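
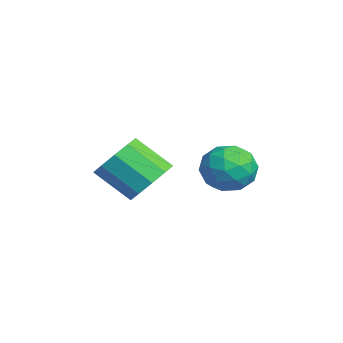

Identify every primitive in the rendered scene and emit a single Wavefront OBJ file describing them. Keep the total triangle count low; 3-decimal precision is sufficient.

v 0.975 1.57 0.128
v 1.598 1.282 0.855
v 0.502 0.038 -0.075
v 1.125 -0.25 0.652
v 0.318 0.295 0.873
v 0.61 1.242 0.998
v 1.49 0.078 -0.218
v 1.782 1.025 -0.093
v 1.916 0.359 0.64
v 1.191 0.494 1.315
v 0.909 0.826 -0.535
v 0.184 0.961 0.14
v 1.328 1.561 0.509
v 0.772 -0.241 0.271
v 0.298 0.08 0.401
v 0.663 -0.089 0.828
v 0.748 1.537 0.594
v 1.113 1.368 1.021
v 0.361 0.788 1.031
v 0.987 -0.048 -0.241
v 1.352 -0.217 0.186
v 1.437 1.409 -0.048
v 1.802 1.24 0.379
v 1.739 0.532 -0.251
v 1.881 0.849 0.81
v 1.603 -0.052 0.691
v 1.818 0.141 0.18
v 1.989 0.698 0.253
v 1.455 0.928 1.207
v 1.177 0.027 1.087
v 0.702 0.348 1.217
v 0.874 0.905 1.291
v 1.642 0.386 1.081
v 0.923 1.293 -0.307
v 0.645 0.392 -0.427
v 1.226 0.415 -0.511
v 1.398 0.972 -0.437
v 0.497 1.372 0.089
v 0.219 0.471 -0.03
v 0.111 0.622 0.527
v 0.282 1.179 0.6
v 0.458 0.934 -0.301
v 1.516 -1.865 0.125
v 2.419 -1.995 0.508
v 1.827 -3.066 1.539
v 0.924 -2.935 1.155
v 2.145 -1.544 0.819
v 1.553 -2.615 1.849
v 1.631 -1.216 0.864
v 1.039 -2.287 1.895
v 1.072 -1.136 0.627
v 0.48 -2.207 1.658
v 0.684 -1.334 0.198
v 0.091 -2.405 1.229
v 0.613 -1.734 -0.259
v 0.021 -2.805 0.772
v 0.887 -2.185 -0.569
v 0.295 -3.256 0.461
v 1.401 -2.513 -0.615
v 0.809 -3.584 0.416
v 1.96 -2.593 -0.378
v 1.368 -3.664 0.653
v 2.349 -2.395 0.051
v 1.756 -3.466 1.082
f 1 38 17
f 38 12 41
f 17 41 6
f 38 41 17
f 1 17 13
f 17 6 18
f 13 18 2
f 17 18 13
f 1 13 22
f 13 2 23
f 22 23 8
f 13 23 22
f 1 22 34
f 22 8 37
f 34 37 11
f 22 37 34
f 1 34 38
f 34 11 42
f 38 42 12
f 34 42 38
f 2 18 29
f 18 6 32
f 29 32 10
f 18 32 29
f 6 41 19
f 41 12 40
f 19 40 5
f 41 40 19
f 12 42 39
f 42 11 35
f 39 35 3
f 42 35 39
f 11 37 36
f 37 8 24
f 36 24 7
f 37 24 36
f 8 23 28
f 23 2 25
f 28 25 9
f 23 25 28
f 4 30 16
f 30 10 31
f 16 31 5
f 30 31 16
f 4 16 14
f 16 5 15
f 14 15 3
f 16 15 14
f 4 14 21
f 14 3 20
f 21 20 7
f 14 20 21
f 4 21 26
f 21 7 27
f 26 27 9
f 21 27 26
f 4 26 30
f 26 9 33
f 30 33 10
f 26 33 30
f 5 31 19
f 31 10 32
f 19 32 6
f 31 32 19
f 3 15 39
f 15 5 40
f 39 40 12
f 15 40 39
f 7 20 36
f 20 3 35
f 36 35 11
f 20 35 36
f 9 27 28
f 27 7 24
f 28 24 8
f 27 24 28
f 10 33 29
f 33 9 25
f 29 25 2
f 33 25 29
f 44 43 47
f 44 47 45
f 45 47 48
f 45 48 46
f 47 43 49
f 47 49 48
f 48 49 50
f 48 50 46
f 49 43 51
f 49 51 50
f 50 51 52
f 50 52 46
f 51 43 53
f 51 53 52
f 52 53 54
f 52 54 46
f 53 43 55
f 53 55 54
f 54 55 56
f 54 56 46
f 55 43 57
f 55 57 56
f 56 57 58
f 56 58 46
f 57 43 59
f 57 59 58
f 58 59 60
f 58 60 46
f 59 43 61
f 59 61 60
f 60 61 62
f 60 62 46
f 61 43 63
f 61 63 62
f 62 63 64
f 62 64 46
f 63 43 44
f 63 44 64
f 64 44 45
f 64 45 46



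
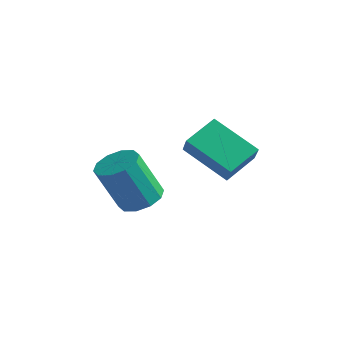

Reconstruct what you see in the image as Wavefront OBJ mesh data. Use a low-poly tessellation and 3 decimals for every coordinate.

v -2.305 0.567 -3.446
v -2.019 1.962 -2.833
v -0.4 0.631 -4.483
v -0.114 2.026 -3.87
v -1.846 0.114 -2.63
v -1.56 1.509 -2.017
v 0.059 0.178 -3.667
v 0.345 1.573 -3.054
v -1.921 -2.566 -4.351
v -1.311 -2.033 -3.981
v -1.95 -2.62 -2.08
v -2.559 -3.154 -2.449
v -1.774 -1.743 -4.047
v -2.413 -2.33 -2.146
v -2.292 -1.767 -4.229
v -2.931 -2.354 -2.327
v -2.669 -2.097 -4.457
v -3.308 -2.684 -2.556
v -2.76 -2.606 -4.645
v -3.399 -3.193 -2.743
v -2.53 -3.1 -4.72
v -3.169 -3.687 -2.819
v -2.067 -3.39 -4.654
v -2.706 -3.977 -2.753
v -1.549 -3.366 -4.473
v -2.188 -3.953 -2.571
v -1.172 -3.036 -4.244
v -1.811 -3.623 -2.343
v -1.081 -2.527 -4.057
v -1.72 -3.114 -2.155
f 2 4 1
f 5 2 1
f 1 4 3
f 3 5 1
f 2 8 4
f 6 2 5
f 6 8 2
f 4 8 3
f 7 5 3
f 3 8 7
f 7 6 5
f 8 6 7
f 10 9 13
f 10 13 11
f 11 13 14
f 11 14 12
f 13 9 15
f 13 15 14
f 14 15 16
f 14 16 12
f 15 9 17
f 15 17 16
f 16 17 18
f 16 18 12
f 17 9 19
f 17 19 18
f 18 19 20
f 18 20 12
f 19 9 21
f 19 21 20
f 20 21 22
f 20 22 12
f 21 9 23
f 21 23 22
f 22 23 24
f 22 24 12
f 23 9 25
f 23 25 24
f 24 25 26
f 24 26 12
f 25 9 27
f 25 27 26
f 26 27 28
f 26 28 12
f 27 9 29
f 27 29 28
f 28 29 30
f 28 30 12
f 29 9 10
f 29 10 30
f 30 10 11
f 30 11 12



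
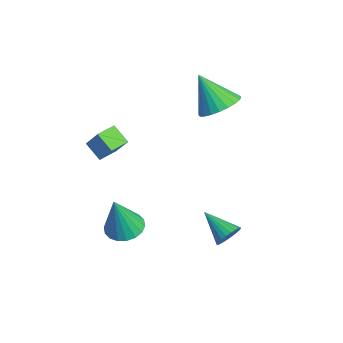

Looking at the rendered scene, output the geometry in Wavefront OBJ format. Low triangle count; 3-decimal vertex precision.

v 0.827 -1.962 -1.549
v 1.474 -1.381 -1.511
v 1.173 -2.478 0.489
v 1.165 -1.173 -1.406
v 0.789 -1.121 -1.329
v 0.42 -1.236 -1.296
v 0.133 -1.494 -1.312
v -0.018 -1.845 -1.376
v -0.001 -2.22 -1.473
v 0.18 -2.543 -1.586
v 0.49 -2.751 -1.691
v 0.865 -2.803 -1.768
v 1.234 -2.688 -1.802
v 1.521 -2.43 -1.785
v 1.672 -2.078 -1.722
v 1.655 -1.704 -1.624
v -2.467 3.13 2.564
v -1.754 3.573 3.162
v -3.333 2.43 4.116
v -2.03 3.864 3.139
v -2.372 4.044 3.029
v -2.729 4.085 2.849
v -3.046 3.98 2.625
v -3.274 3.746 2.391
v -3.38 3.418 2.184
v -3.347 3.046 2.035
v -3.179 2.687 1.967
v -2.904 2.396 1.989
v -2.561 2.216 2.099
v -2.205 2.175 2.28
v -1.888 2.28 2.504
v -1.659 2.514 2.737
v -1.554 2.842 2.944
v -1.587 3.214 3.093
v -1.08 -2.488 1.365
v -1.773 -2.891 1.963
v -1.487 -1.688 1.432
v -2.18 -2.091 2.03
v -0.26 -2.169 2.53
v -0.953 -2.572 3.128
v -0.667 -1.369 2.597
v -1.36 -1.772 3.195
v 2.189 2.121 -2.031
v 2.606 1.865 -1.588
v 0.971 1.419 -1.289
v 2.545 2.089 -1.476
v 2.43 2.318 -1.449
v 2.278 2.517 -1.51
v 2.113 2.655 -1.651
v 1.959 2.712 -1.849
v 1.84 2.68 -2.075
v 1.775 2.562 -2.295
v 1.772 2.377 -2.474
v 1.833 2.153 -2.586
v 1.948 1.924 -2.613
v 2.1 1.725 -2.552
v 2.266 1.587 -2.411
v 2.419 1.53 -2.212
v 2.538 1.563 -1.986
v 2.604 1.68 -1.767
f 2 1 4
f 2 4 3
f 4 1 5
f 4 5 3
f 5 1 6
f 5 6 3
f 6 1 7
f 6 7 3
f 7 1 8
f 7 8 3
f 8 1 9
f 8 9 3
f 9 1 10
f 9 10 3
f 10 1 11
f 10 11 3
f 11 1 12
f 11 12 3
f 12 1 13
f 12 13 3
f 13 1 14
f 13 14 3
f 14 1 15
f 14 15 3
f 15 1 16
f 15 16 3
f 16 1 2
f 16 2 3
f 18 17 20
f 18 20 19
f 20 17 21
f 20 21 19
f 21 17 22
f 21 22 19
f 22 17 23
f 22 23 19
f 23 17 24
f 23 24 19
f 24 17 25
f 24 25 19
f 25 17 26
f 25 26 19
f 26 17 27
f 26 27 19
f 27 17 28
f 27 28 19
f 28 17 29
f 28 29 19
f 29 17 30
f 29 30 19
f 30 17 31
f 30 31 19
f 31 17 32
f 31 32 19
f 32 17 33
f 32 33 19
f 33 17 34
f 33 34 19
f 34 17 18
f 34 18 19
f 36 38 35
f 39 36 35
f 35 38 37
f 37 39 35
f 36 42 38
f 40 36 39
f 40 42 36
f 38 42 37
f 41 39 37
f 37 42 41
f 41 40 39
f 42 40 41
f 44 43 46
f 44 46 45
f 46 43 47
f 46 47 45
f 47 43 48
f 47 48 45
f 48 43 49
f 48 49 45
f 49 43 50
f 49 50 45
f 50 43 51
f 50 51 45
f 51 43 52
f 51 52 45
f 52 43 53
f 52 53 45
f 53 43 54
f 53 54 45
f 54 43 55
f 54 55 45
f 55 43 56
f 55 56 45
f 56 43 57
f 56 57 45
f 57 43 58
f 57 58 45
f 58 43 59
f 58 59 45
f 59 43 60
f 59 60 45
f 60 43 44
f 60 44 45



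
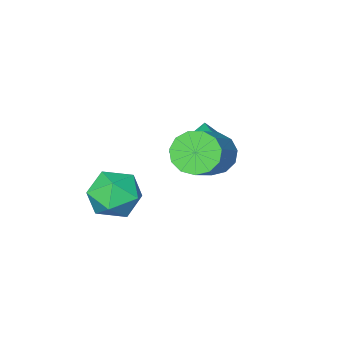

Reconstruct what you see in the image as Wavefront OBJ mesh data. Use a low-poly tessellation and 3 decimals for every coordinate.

v 1.284 -2.577 -2.278
v 2.316 -2.79 -2.533
v 0.884 -4.27 -2.487
v 1.916 -4.483 -2.742
v 1.655 -4.2 -1.729
v 1.902 -3.153 -1.6
v 1.298 -3.907 -3.42
v 1.545 -2.86 -3.291
v 2.324 -3.611 -3.238
v 2.544 -3.792 -2.193
v 0.656 -3.268 -2.827
v 0.876 -3.449 -1.782
v -1.978 -2.277 -0.281
v -1.482 -2.646 0.372
v -1.642 -1.496 -0.095
v -1.146 -1.866 0.559
v -0.714 -2.554 -1.399
v -0.218 -2.924 -0.745
v -0.378 -1.774 -1.212
v 0.118 -2.143 -0.559
v -0.447 -0.818 0.277
v 0.11 -0.822 -0.391
v 1.444 0.115 0.715
v 0.887 0.118 1.383
v -0.149 -0.408 -0.43
v 1.185 0.529 0.676
v -0.503 -0.124 -0.244
v 0.831 0.813 0.862
v -0.839 -0.06 0.107
v 0.495 0.877 1.213
v -1.05 -0.238 0.512
v 0.284 0.699 1.619
v -1.07 -0.599 0.843
v 0.264 0.338 1.949
v -0.892 -1.03 0.993
v 0.441 -0.093 2.1
v -0.573 -1.394 0.917
v 0.761 -0.457 2.023
v -0.214 -1.575 0.637
v 1.12 -0.639 1.743
v 0.072 -1.516 0.243
v 1.405 -0.579 1.349
v 0.192 -1.235 -0.141
v 1.526 -0.299 0.966
f 1 12 6
f 1 6 2
f 1 2 8
f 1 8 11
f 1 11 12
f 2 6 10
f 6 12 5
f 12 11 3
f 11 8 7
f 8 2 9
f 4 10 5
f 4 5 3
f 4 3 7
f 4 7 9
f 4 9 10
f 5 10 6
f 3 5 12
f 7 3 11
f 9 7 8
f 10 9 2
f 14 16 13
f 17 14 13
f 13 16 15
f 15 17 13
f 14 20 16
f 18 14 17
f 18 20 14
f 16 20 15
f 19 17 15
f 15 20 19
f 19 18 17
f 20 18 19
f 22 21 25
f 22 25 23
f 23 25 26
f 23 26 24
f 25 21 27
f 25 27 26
f 26 27 28
f 26 28 24
f 27 21 29
f 27 29 28
f 28 29 30
f 28 30 24
f 29 21 31
f 29 31 30
f 30 31 32
f 30 32 24
f 31 21 33
f 31 33 32
f 32 33 34
f 32 34 24
f 33 21 35
f 33 35 34
f 34 35 36
f 34 36 24
f 35 21 37
f 35 37 36
f 36 37 38
f 36 38 24
f 37 21 39
f 37 39 38
f 38 39 40
f 38 40 24
f 39 21 41
f 39 41 40
f 40 41 42
f 40 42 24
f 41 21 43
f 41 43 42
f 42 43 44
f 42 44 24
f 43 21 22
f 43 22 44
f 44 22 23
f 44 23 24



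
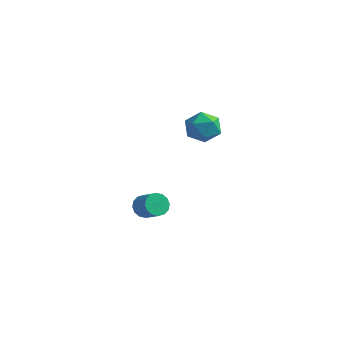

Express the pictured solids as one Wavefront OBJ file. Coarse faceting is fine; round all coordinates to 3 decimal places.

v 3.041 -1.052 2.357
v 3.849 -0.352 2.445
v 3.771 -2.048 3.575
v 4.579 -1.348 3.663
v 3.597 -1.079 4
v 3.146 -0.463 3.247
v 4.474 -1.937 2.773
v 4.023 -1.321 2.02
v 4.735 -0.899 2.702
v 4.193 -0.369 3.46
v 3.427 -2.031 2.56
v 2.885 -1.501 3.318
v 0.071 -1.334 -4.127
v 0.379 -1.638 -4.763
v 1.458 -1.911 -4.11
v 1.149 -1.606 -3.473
v 0.482 -1.253 -4.772
v 1.561 -1.526 -4.119
v 0.475 -0.89 -4.609
v 1.554 -1.163 -3.956
v 0.36 -0.645 -4.316
v 1.438 -0.918 -3.663
v 0.167 -0.585 -3.972
v 1.245 -0.858 -3.319
v -0.052 -0.726 -3.67
v 1.027 -0.999 -3.017
v -0.238 -1.029 -3.49
v 0.841 -1.302 -2.837
v -0.341 -1.414 -3.481
v 0.738 -1.687 -2.828
v -0.334 -1.777 -3.644
v 0.745 -2.05 -2.991
v -0.218 -2.022 -3.937
v 0.86 -2.295 -3.284
v -0.025 -2.082 -4.281
v 1.053 -2.355 -3.628
v 0.193 -1.941 -4.583
v 1.272 -2.214 -3.93
f 1 12 6
f 1 6 2
f 1 2 8
f 1 8 11
f 1 11 12
f 2 6 10
f 6 12 5
f 12 11 3
f 11 8 7
f 8 2 9
f 4 10 5
f 4 5 3
f 4 3 7
f 4 7 9
f 4 9 10
f 5 10 6
f 3 5 12
f 7 3 11
f 9 7 8
f 10 9 2
f 14 13 17
f 14 17 15
f 15 17 18
f 15 18 16
f 17 13 19
f 17 19 18
f 18 19 20
f 18 20 16
f 19 13 21
f 19 21 20
f 20 21 22
f 20 22 16
f 21 13 23
f 21 23 22
f 22 23 24
f 22 24 16
f 23 13 25
f 23 25 24
f 24 25 26
f 24 26 16
f 25 13 27
f 25 27 26
f 26 27 28
f 26 28 16
f 27 13 29
f 27 29 28
f 28 29 30
f 28 30 16
f 29 13 31
f 29 31 30
f 30 31 32
f 30 32 16
f 31 13 33
f 31 33 32
f 32 33 34
f 32 34 16
f 33 13 35
f 33 35 34
f 34 35 36
f 34 36 16
f 35 13 37
f 35 37 36
f 36 37 38
f 36 38 16
f 37 13 14
f 37 14 38
f 38 14 15
f 38 15 16



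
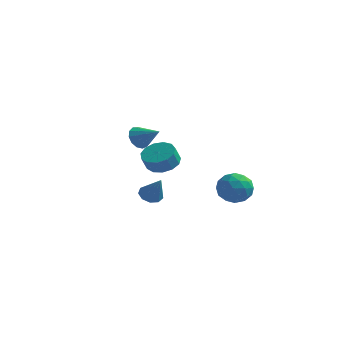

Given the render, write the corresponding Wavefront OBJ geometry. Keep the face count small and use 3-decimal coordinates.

v -2.238 4.173 -1.411
v -1.159 4.159 -1.368
v -1.203 3.613 -0.426
v -2.282 3.627 -0.469
v -1.335 4.667 -1.082
v -1.38 4.12 -0.14
v -1.798 5.017 -0.9
v -1.843 4.471 0.042
v -2.401 5.1 -0.881
v -2.445 4.553 0.061
v -2.951 4.889 -1.03
v -2.996 4.342 -0.088
v -3.276 4.45 -1.3
v -3.32 3.903 -0.358
v -3.27 3.924 -1.605
v -3.315 3.377 -0.663
v -2.937 3.477 -1.849
v -2.982 2.93 -0.907
v -2.382 3.251 -1.953
v -2.427 2.704 -1.011
v -1.781 3.318 -1.886
v -1.825 2.771 -0.944
v -1.325 3.656 -1.668
v -1.369 3.11 -0.726
v 1.549 -3.606 -0.742
v 2.105 -3.753 -1.175
v 2.491 -4.114 0.642
v 2.13 -3.286 -1.02
v 1.883 -2.968 -0.736
v 1.48 -2.949 -0.454
v 1.109 -3.238 -0.307
v 0.943 -3.698 -0.363
v 1.061 -4.115 -0.597
v 1.407 -4.294 -0.898
v 1.819 -4.151 -1.127
v -1.73 0.596 1.687
v -1.345 0.853 0.998
v -0.31 0.464 2.433
v -1.44 1.237 1.247
v -1.627 1.418 1.636
v -1.847 1.338 2.04
v -2.03 1.023 2.333
v -2.118 0.572 2.421
v -2.083 0.129 2.275
v -1.936 -0.166 1.943
v -1.724 -0.219 1.53
v -1.514 -0.013 1.166
v -1.372 0.387 0.968
v 3.178 2.511 -1.399
v 4.299 2.633 -1.27
v 3.421 0.747 -1.85
v 4.542 0.869 -1.721
v 3.859 0.908 -0.815
v 3.709 1.998 -0.536
v 4.011 1.382 -2.584
v 3.861 2.472 -2.305
v 4.814 1.935 -2.002
v 4.72 1.642 -0.909
v 3 1.738 -2.211
v 2.906 1.445 -1.118
v 3.717 2.727 -1.295
v 4.003 0.653 -1.825
v 3.601 0.676 -1.293
v 4.261 0.748 -1.217
v 3.37 2.354 -0.863
v 4.029 2.425 -0.787
v 3.77 1.412 -0.52
v 3.691 0.955 -2.333
v 4.35 1.026 -2.257
v 3.459 2.632 -1.903
v 4.119 2.704 -1.827
v 3.95 1.968 -2.6
v 4.679 2.388 -1.649
v 4.822 1.351 -1.915
v 4.51 1.653 -2.422
v 4.422 2.294 -2.258
v 4.624 2.216 -1.007
v 4.767 1.179 -1.272
v 4.365 1.202 -0.74
v 4.277 1.843 -0.575
v 4.927 1.806 -1.437
v 2.953 2.201 -1.848
v 3.096 1.164 -2.113
v 3.443 1.537 -2.545
v 3.355 2.178 -2.38
v 2.898 2.029 -1.205
v 3.041 0.992 -1.471
v 3.298 1.086 -0.862
v 3.21 1.727 -0.698
v 2.793 1.574 -1.683
f 2 1 5
f 2 5 3
f 3 5 6
f 3 6 4
f 5 1 7
f 5 7 6
f 6 7 8
f 6 8 4
f 7 1 9
f 7 9 8
f 8 9 10
f 8 10 4
f 9 1 11
f 9 11 10
f 10 11 12
f 10 12 4
f 11 1 13
f 11 13 12
f 12 13 14
f 12 14 4
f 13 1 15
f 13 15 14
f 14 15 16
f 14 16 4
f 15 1 17
f 15 17 16
f 16 17 18
f 16 18 4
f 17 1 19
f 17 19 18
f 18 19 20
f 18 20 4
f 19 1 21
f 19 21 20
f 20 21 22
f 20 22 4
f 21 1 23
f 21 23 22
f 22 23 24
f 22 24 4
f 23 1 2
f 23 2 24
f 24 2 3
f 24 3 4
f 26 25 28
f 26 28 27
f 28 25 29
f 28 29 27
f 29 25 30
f 29 30 27
f 30 25 31
f 30 31 27
f 31 25 32
f 31 32 27
f 32 25 33
f 32 33 27
f 33 25 34
f 33 34 27
f 34 25 35
f 34 35 27
f 35 25 26
f 35 26 27
f 37 36 39
f 37 39 38
f 39 36 40
f 39 40 38
f 40 36 41
f 40 41 38
f 41 36 42
f 41 42 38
f 42 36 43
f 42 43 38
f 43 36 44
f 43 44 38
f 44 36 45
f 44 45 38
f 45 36 46
f 45 46 38
f 46 36 47
f 46 47 38
f 47 36 48
f 47 48 38
f 48 36 37
f 48 37 38
f 49 86 65
f 86 60 89
f 65 89 54
f 86 89 65
f 49 65 61
f 65 54 66
f 61 66 50
f 65 66 61
f 49 61 70
f 61 50 71
f 70 71 56
f 61 71 70
f 49 70 82
f 70 56 85
f 82 85 59
f 70 85 82
f 49 82 86
f 82 59 90
f 86 90 60
f 82 90 86
f 50 66 77
f 66 54 80
f 77 80 58
f 66 80 77
f 54 89 67
f 89 60 88
f 67 88 53
f 89 88 67
f 60 90 87
f 90 59 83
f 87 83 51
f 90 83 87
f 59 85 84
f 85 56 72
f 84 72 55
f 85 72 84
f 56 71 76
f 71 50 73
f 76 73 57
f 71 73 76
f 52 78 64
f 78 58 79
f 64 79 53
f 78 79 64
f 52 64 62
f 64 53 63
f 62 63 51
f 64 63 62
f 52 62 69
f 62 51 68
f 69 68 55
f 62 68 69
f 52 69 74
f 69 55 75
f 74 75 57
f 69 75 74
f 52 74 78
f 74 57 81
f 78 81 58
f 74 81 78
f 53 79 67
f 79 58 80
f 67 80 54
f 79 80 67
f 51 63 87
f 63 53 88
f 87 88 60
f 63 88 87
f 55 68 84
f 68 51 83
f 84 83 59
f 68 83 84
f 57 75 76
f 75 55 72
f 76 72 56
f 75 72 76
f 58 81 77
f 81 57 73
f 77 73 50
f 81 73 77



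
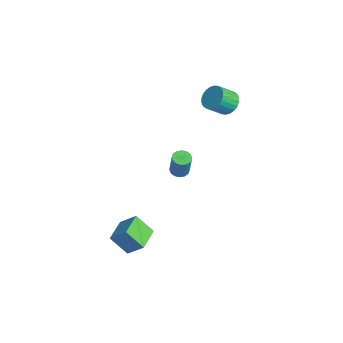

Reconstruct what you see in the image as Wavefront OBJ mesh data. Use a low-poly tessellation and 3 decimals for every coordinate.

v -2.921 0.354 -2.69
v -2.423 0.49 -2.881
v -1.842 0.442 -1.402
v -2.339 0.306 -1.21
v -2.55 0.738 -2.823
v -1.969 0.69 -1.344
v -2.777 0.883 -2.729
v -2.195 0.835 -1.25
v -3.042 0.887 -2.625
v -2.46 0.839 -1.146
v -3.274 0.747 -2.538
v -2.693 0.699 -1.059
v -3.412 0.503 -2.492
v -2.83 0.454 -1.013
v -3.418 0.218 -2.498
v -2.837 0.17 -1.019
v -3.291 -0.03 -2.556
v -2.71 -0.078 -1.077
v -3.065 -0.175 -2.65
v -2.483 -0.223 -1.171
v -2.8 -0.179 -2.754
v -2.218 -0.227 -1.275
v -2.567 -0.039 -2.841
v -1.986 -0.087 -1.362
v -2.43 0.206 -2.887
v -1.848 0.157 -1.408
v 1.636 -4.241 -2.289
v 2.212 -3.55 -1.495
v 2.117 -3.458 -3.319
v 2.693 -2.767 -2.524
v 2.827 -5.113 -2.396
v 3.403 -4.422 -1.601
v 3.308 -4.33 -3.425
v 3.884 -3.639 -2.631
v -3.111 3.137 2.105
v -2.563 3.561 2.505
v -2.4 2.606 3.295
v -2.949 2.183 2.895
v -2.824 3.642 2.655
v -2.662 2.687 3.446
v -3.129 3.646 2.723
v -2.966 2.691 3.513
v -3.431 3.572 2.696
v -3.269 2.617 3.486
v -3.684 3.432 2.579
v -3.522 2.477 3.369
v -3.851 3.248 2.39
v -3.688 2.293 3.18
v -3.904 3.046 2.158
v -3.742 2.091 2.948
v -3.837 2.859 1.917
v -3.675 1.904 2.707
v -3.66 2.714 1.705
v -3.497 1.759 2.495
v -3.398 2.633 1.554
v -3.236 1.678 2.345
v -3.094 2.629 1.487
v -2.931 1.674 2.277
v -2.791 2.703 1.514
v -2.629 1.748 2.304
v -2.538 2.843 1.631
v -2.376 1.888 2.421
v -2.372 3.027 1.82
v -2.209 2.072 2.61
v -2.318 3.229 2.052
v -2.156 2.274 2.842
v -2.385 3.416 2.293
v -2.223 2.461 3.083
f 2 1 5
f 2 5 3
f 3 5 6
f 3 6 4
f 5 1 7
f 5 7 6
f 6 7 8
f 6 8 4
f 7 1 9
f 7 9 8
f 8 9 10
f 8 10 4
f 9 1 11
f 9 11 10
f 10 11 12
f 10 12 4
f 11 1 13
f 11 13 12
f 12 13 14
f 12 14 4
f 13 1 15
f 13 15 14
f 14 15 16
f 14 16 4
f 15 1 17
f 15 17 16
f 16 17 18
f 16 18 4
f 17 1 19
f 17 19 18
f 18 19 20
f 18 20 4
f 19 1 21
f 19 21 20
f 20 21 22
f 20 22 4
f 21 1 23
f 21 23 22
f 22 23 24
f 22 24 4
f 23 1 25
f 23 25 24
f 24 25 26
f 24 26 4
f 25 1 2
f 25 2 26
f 26 2 3
f 26 3 4
f 28 30 27
f 31 28 27
f 27 30 29
f 29 31 27
f 28 34 30
f 32 28 31
f 32 34 28
f 30 34 29
f 33 31 29
f 29 34 33
f 33 32 31
f 34 32 33
f 36 35 39
f 36 39 37
f 37 39 40
f 37 40 38
f 39 35 41
f 39 41 40
f 40 41 42
f 40 42 38
f 41 35 43
f 41 43 42
f 42 43 44
f 42 44 38
f 43 35 45
f 43 45 44
f 44 45 46
f 44 46 38
f 45 35 47
f 45 47 46
f 46 47 48
f 46 48 38
f 47 35 49
f 47 49 48
f 48 49 50
f 48 50 38
f 49 35 51
f 49 51 50
f 50 51 52
f 50 52 38
f 51 35 53
f 51 53 52
f 52 53 54
f 52 54 38
f 53 35 55
f 53 55 54
f 54 55 56
f 54 56 38
f 55 35 57
f 55 57 56
f 56 57 58
f 56 58 38
f 57 35 59
f 57 59 58
f 58 59 60
f 58 60 38
f 59 35 61
f 59 61 60
f 60 61 62
f 60 62 38
f 61 35 63
f 61 63 62
f 62 63 64
f 62 64 38
f 63 35 65
f 63 65 64
f 64 65 66
f 64 66 38
f 65 35 67
f 65 67 66
f 66 67 68
f 66 68 38
f 67 35 36
f 67 36 68
f 68 36 37
f 68 37 38



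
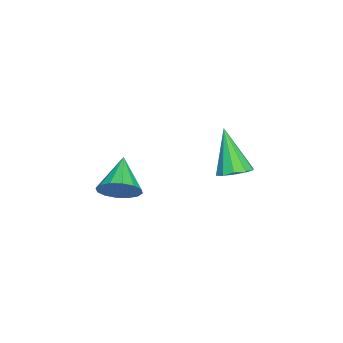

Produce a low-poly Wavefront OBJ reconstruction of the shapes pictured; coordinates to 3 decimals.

v 0.978 -3.437 -0.403
v 1.336 -3.228 0.161
v -0.118 -3.623 0.363
v 1.19 -2.925 0.026
v 0.987 -2.76 -0.225
v 0.782 -2.776 -0.523
v 0.629 -2.969 -0.789
v 0.57 -3.287 -0.951
v 0.62 -3.646 -0.967
v 0.766 -3.948 -0.831
v 0.969 -4.114 -0.581
v 1.175 -4.098 -0.282
v 1.327 -3.905 -0.017
v 1.387 -3.586 0.146
v 1.688 0.19 1.418
v 2.001 0.585 1.663
v 1.152 -0.27 2.842
v 1.692 0.723 1.591
v 1.381 0.657 1.453
v 1.187 0.413 1.302
v 1.185 0.084 1.195
v 1.375 -0.204 1.173
v 1.684 -0.342 1.244
v 1.995 -0.277 1.382
v 2.188 -0.033 1.534
v 2.19 0.296 1.641
f 2 1 4
f 2 4 3
f 4 1 5
f 4 5 3
f 5 1 6
f 5 6 3
f 6 1 7
f 6 7 3
f 7 1 8
f 7 8 3
f 8 1 9
f 8 9 3
f 9 1 10
f 9 10 3
f 10 1 11
f 10 11 3
f 11 1 12
f 11 12 3
f 12 1 13
f 12 13 3
f 13 1 14
f 13 14 3
f 14 1 2
f 14 2 3
f 16 15 18
f 16 18 17
f 18 15 19
f 18 19 17
f 19 15 20
f 19 20 17
f 20 15 21
f 20 21 17
f 21 15 22
f 21 22 17
f 22 15 23
f 22 23 17
f 23 15 24
f 23 24 17
f 24 15 25
f 24 25 17
f 25 15 26
f 25 26 17
f 26 15 16
f 26 16 17



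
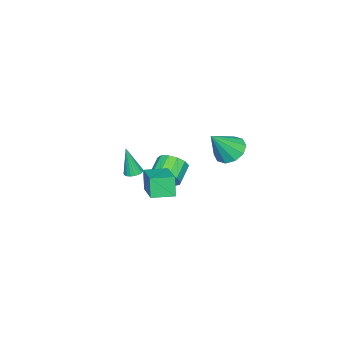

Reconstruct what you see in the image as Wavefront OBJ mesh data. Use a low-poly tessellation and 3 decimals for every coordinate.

v 0.215 -2.019 -2.421
v 0.629 -2.523 -1.815
v -0.481 -2.664 -1.173
v -0.895 -2.161 -1.779
v 0.663 -2.05 -1.652
v -0.448 -2.191 -1.011
v 0.555 -1.567 -1.733
v -0.556 -1.708 -1.092
v 0.339 -1.228 -2.033
v -0.772 -1.369 -1.392
v 0.083 -1.14 -2.456
v -1.027 -1.281 -1.814
v -0.13 -1.331 -2.867
v -1.24 -1.472 -2.226
v -0.234 -1.741 -3.137
v -1.344 -1.882 -2.496
v -0.195 -2.239 -3.179
v -1.305 -2.38 -2.538
v -0.026 -2.668 -2.981
v -1.136 -2.809 -2.34
v 0.22 -2.89 -2.604
v -0.891 -3.031 -1.963
v 0.464 -2.836 -2.17
v -0.647 -2.977 -1.529
v 1.416 -3.249 -1.613
v 1.861 -3.523 -1.699
v 1.524 -3.631 0.153
v 1.939 -3.321 -1.66
v 1.926 -3.106 -1.613
v 1.825 -2.916 -1.566
v 1.654 -2.783 -1.527
v 1.441 -2.731 -1.502
v 1.224 -2.769 -1.497
v 1.04 -2.889 -1.512
v 0.921 -3.072 -1.544
v 0.888 -3.286 -1.589
v 0.946 -3.493 -1.637
v 1.085 -3.657 -1.681
v 1.282 -3.752 -1.714
v 1.502 -3.759 -1.729
v 1.707 -3.678 -1.724
v -3.624 -0.195 -1.695
v -2.937 0.518 -1.941
v -2.476 -0.765 -0.145
v -3.35 0.775 -1.54
v -3.867 0.662 -1.199
v -4.292 0.222 -1.047
v -4.461 -0.378 -1.142
v -4.31 -0.908 -1.448
v -3.897 -1.166 -1.849
v -3.38 -1.053 -2.19
v -2.955 -0.612 -2.343
v -2.786 -0.012 -2.247
v 1.984 -0.764 -1.652
v 1.658 -1.005 -0.459
v 3.578 0.577 -0.946
v 3.252 0.336 0.248
v 2.808 -1.756 -1.628
v 2.482 -1.997 -0.434
v 4.402 -0.415 -0.921
v 4.076 -0.656 0.272
f 2 1 5
f 2 5 3
f 3 5 6
f 3 6 4
f 5 1 7
f 5 7 6
f 6 7 8
f 6 8 4
f 7 1 9
f 7 9 8
f 8 9 10
f 8 10 4
f 9 1 11
f 9 11 10
f 10 11 12
f 10 12 4
f 11 1 13
f 11 13 12
f 12 13 14
f 12 14 4
f 13 1 15
f 13 15 14
f 14 15 16
f 14 16 4
f 15 1 17
f 15 17 16
f 16 17 18
f 16 18 4
f 17 1 19
f 17 19 18
f 18 19 20
f 18 20 4
f 19 1 21
f 19 21 20
f 20 21 22
f 20 22 4
f 21 1 23
f 21 23 22
f 22 23 24
f 22 24 4
f 23 1 2
f 23 2 24
f 24 2 3
f 24 3 4
f 26 25 28
f 26 28 27
f 28 25 29
f 28 29 27
f 29 25 30
f 29 30 27
f 30 25 31
f 30 31 27
f 31 25 32
f 31 32 27
f 32 25 33
f 32 33 27
f 33 25 34
f 33 34 27
f 34 25 35
f 34 35 27
f 35 25 36
f 35 36 27
f 36 25 37
f 36 37 27
f 37 25 38
f 37 38 27
f 38 25 39
f 38 39 27
f 39 25 40
f 39 40 27
f 40 25 41
f 40 41 27
f 41 25 26
f 41 26 27
f 43 42 45
f 43 45 44
f 45 42 46
f 45 46 44
f 46 42 47
f 46 47 44
f 47 42 48
f 47 48 44
f 48 42 49
f 48 49 44
f 49 42 50
f 49 50 44
f 50 42 51
f 50 51 44
f 51 42 52
f 51 52 44
f 52 42 53
f 52 53 44
f 53 42 43
f 53 43 44
f 55 57 54
f 58 55 54
f 54 57 56
f 56 58 54
f 55 61 57
f 59 55 58
f 59 61 55
f 57 61 56
f 60 58 56
f 56 61 60
f 60 59 58
f 61 59 60



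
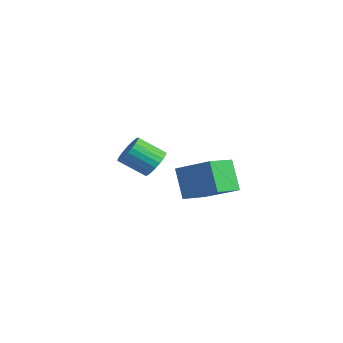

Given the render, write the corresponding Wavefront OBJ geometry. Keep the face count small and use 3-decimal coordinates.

v -0.479 -2.348 -1.083
v 0.816 -1.633 -0.329
v -0.904 -1.248 -1.396
v 0.391 -0.533 -0.643
v 0.249 -2.407 -2.277
v 1.544 -1.692 -1.524
v -0.176 -1.307 -2.591
v 1.119 -0.592 -1.837
v -3.376 -1.74 -2.166
v -2.768 -2.022 -2.05
v -3.316 -2.902 -1.317
v -3.924 -2.62 -1.434
v -2.783 -1.847 -1.851
v -3.331 -2.727 -1.118
v -2.888 -1.655 -1.7
v -3.436 -2.536 -0.967
v -3.068 -1.477 -1.62
v -3.616 -2.357 -0.887
v -3.294 -1.339 -1.623
v -3.842 -2.219 -0.891
v -3.533 -1.261 -1.709
v -4.081 -2.142 -0.976
v -3.748 -1.257 -1.865
v -4.296 -2.137 -1.132
v -3.906 -1.326 -2.066
v -4.454 -2.206 -1.333
v -3.984 -1.458 -2.283
v -4.532 -2.338 -1.55
v -3.969 -1.633 -2.482
v -4.517 -2.513 -1.749
v -3.864 -1.824 -2.633
v -4.412 -2.705 -1.9
v -3.684 -2.003 -2.713
v -4.232 -2.883 -1.98
v -3.458 -2.141 -2.709
v -4.006 -3.021 -1.977
v -3.219 -2.218 -2.624
v -3.767 -3.099 -1.891
v -3.004 -2.223 -2.468
v -3.552 -3.103 -1.735
v -2.846 -2.154 -2.267
v -3.394 -3.034 -1.534
f 2 4 1
f 5 2 1
f 1 4 3
f 3 5 1
f 2 8 4
f 6 2 5
f 6 8 2
f 4 8 3
f 7 5 3
f 3 8 7
f 7 6 5
f 8 6 7
f 10 9 13
f 10 13 11
f 11 13 14
f 11 14 12
f 13 9 15
f 13 15 14
f 14 15 16
f 14 16 12
f 15 9 17
f 15 17 16
f 16 17 18
f 16 18 12
f 17 9 19
f 17 19 18
f 18 19 20
f 18 20 12
f 19 9 21
f 19 21 20
f 20 21 22
f 20 22 12
f 21 9 23
f 21 23 22
f 22 23 24
f 22 24 12
f 23 9 25
f 23 25 24
f 24 25 26
f 24 26 12
f 25 9 27
f 25 27 26
f 26 27 28
f 26 28 12
f 27 9 29
f 27 29 28
f 28 29 30
f 28 30 12
f 29 9 31
f 29 31 30
f 30 31 32
f 30 32 12
f 31 9 33
f 31 33 32
f 32 33 34
f 32 34 12
f 33 9 35
f 33 35 34
f 34 35 36
f 34 36 12
f 35 9 37
f 35 37 36
f 36 37 38
f 36 38 12
f 37 9 39
f 37 39 38
f 38 39 40
f 38 40 12
f 39 9 41
f 39 41 40
f 40 41 42
f 40 42 12
f 41 9 10
f 41 10 42
f 42 10 11
f 42 11 12



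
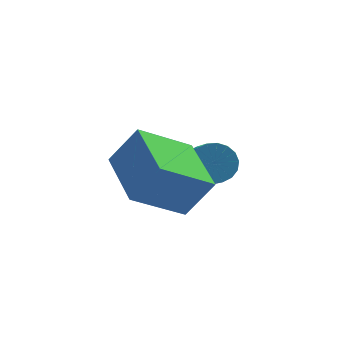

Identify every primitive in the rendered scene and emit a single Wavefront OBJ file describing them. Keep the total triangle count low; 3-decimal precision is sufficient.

v 2.005 1.575 1.546
v 2.492 1.282 1.057
v 2.642 0.151 1.886
v 2.155 0.445 2.374
v 2.689 1.457 1.261
v 2.839 0.326 2.09
v 2.75 1.657 1.522
v 2.9 0.526 2.351
v 2.664 1.84 1.787
v 2.814 0.709 2.616
v 2.448 1.97 2.005
v 2.597 0.84 2.834
v 2.143 2.023 2.131
v 2.293 0.892 2.96
v 1.812 1.987 2.142
v 1.961 0.856 2.971
v 1.518 1.869 2.034
v 1.668 0.738 2.863
v 1.321 1.694 1.83
v 1.471 0.563 2.659
v 1.26 1.494 1.569
v 1.41 0.363 2.398
v 1.346 1.311 1.304
v 1.496 0.18 2.133
v 1.563 1.18 1.086
v 1.712 0.05 1.915
v 1.867 1.128 0.96
v 2.017 -0.003 1.789
v 2.199 1.164 0.949
v 2.348 0.033 1.778
v 0.982 -2.327 2.068
v -0.632 -2.84 3.169
v 0.548 -0.238 2.404
v -1.066 -0.751 3.505
v 1.826 -2.349 3.295
v 0.212 -2.862 4.396
v 1.392 -0.26 3.631
v -0.222 -0.773 4.732
f 2 1 5
f 2 5 3
f 3 5 6
f 3 6 4
f 5 1 7
f 5 7 6
f 6 7 8
f 6 8 4
f 7 1 9
f 7 9 8
f 8 9 10
f 8 10 4
f 9 1 11
f 9 11 10
f 10 11 12
f 10 12 4
f 11 1 13
f 11 13 12
f 12 13 14
f 12 14 4
f 13 1 15
f 13 15 14
f 14 15 16
f 14 16 4
f 15 1 17
f 15 17 16
f 16 17 18
f 16 18 4
f 17 1 19
f 17 19 18
f 18 19 20
f 18 20 4
f 19 1 21
f 19 21 20
f 20 21 22
f 20 22 4
f 21 1 23
f 21 23 22
f 22 23 24
f 22 24 4
f 23 1 25
f 23 25 24
f 24 25 26
f 24 26 4
f 25 1 27
f 25 27 26
f 26 27 28
f 26 28 4
f 27 1 29
f 27 29 28
f 28 29 30
f 28 30 4
f 29 1 2
f 29 2 30
f 30 2 3
f 30 3 4
f 32 34 31
f 35 32 31
f 31 34 33
f 33 35 31
f 32 38 34
f 36 32 35
f 36 38 32
f 34 38 33
f 37 35 33
f 33 38 37
f 37 36 35
f 38 36 37



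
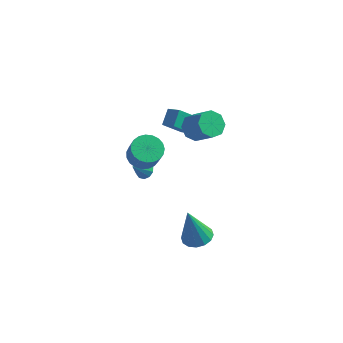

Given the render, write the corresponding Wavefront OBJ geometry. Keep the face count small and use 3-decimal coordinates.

v 1.189 2.116 1.364
v 1.784 2.588 1.028
v 2.845 2.055 2.159
v 2.251 1.584 2.496
v 1.457 2.893 1.479
v 2.519 2.361 2.61
v 0.973 2.744 1.862
v 2.035 2.212 2.994
v 0.616 2.227 1.954
v 1.677 1.694 3.086
v 0.595 1.645 1.701
v 1.656 1.112 2.832
v 0.921 1.339 1.25
v 1.983 0.807 2.381
v 1.405 1.488 0.866
v 2.467 0.956 1.998
v 1.763 2.006 0.774
v 2.824 1.473 1.906
v -1.618 2.171 -3.293
v -1.211 1.768 -3.381
v -2.082 1.529 -2.487
v -1.09 1.994 -3.131
v -1.171 2.289 -2.942
v -1.423 2.538 -2.888
v -1.749 2.647 -2.988
v -2.026 2.575 -3.205
v -2.146 2.348 -3.455
v -2.065 2.054 -3.643
v -1.814 1.805 -3.698
v -1.487 1.695 -3.597
v 2.956 -3.347 -2.04
v 3.752 -3.16 -1.845
v 2.484 -3.513 0.04
v 3.546 -2.777 -1.861
v 3.183 -2.546 -1.925
v 2.759 -2.531 -2.02
v 2.388 -2.734 -2.12
v 2.169 -3.101 -2.199
v 2.161 -3.534 -2.236
v 2.366 -3.917 -2.22
v 2.729 -4.147 -2.156
v 3.153 -4.163 -2.061
v 3.525 -3.96 -1.96
v 3.744 -3.593 -1.881
v -0.126 2.659 0.596
v -0.073 3.52 1.195
v -0.867 2.98 0.199
v -0.814 3.842 0.797
v 0.734 3.338 -0.457
v 0.787 4.2 0.141
v -0.007 3.66 -0.855
v 0.046 4.521 -0.256
v -1.388 1.24 -0.973
v -0.647 0.914 -1.366
v -0.231 0.455 -0.2
v -0.972 0.78 0.193
v -0.538 1.259 -1.269
v -0.122 0.799 -0.103
v -0.577 1.6 -1.12
v -0.161 1.141 0.045
v -0.755 1.879 -0.946
v -0.339 1.42 0.219
v -1.044 2.048 -0.777
v -0.627 1.588 0.388
v -1.391 2.077 -0.642
v -0.975 1.617 0.524
v -1.738 1.961 -0.563
v -1.322 1.501 0.602
v -2.025 1.72 -0.556
v -1.609 1.261 0.609
v -2.201 1.396 -0.62
v -1.785 0.937 0.545
v -2.237 1.046 -0.746
v -1.821 0.586 0.419
v -2.126 0.728 -0.911
v -1.71 0.269 0.255
v -1.888 0.5 -1.086
v -1.471 0.04 0.079
v -1.563 0.399 -1.242
v -1.146 -0.061 -0.076
v -1.207 0.443 -1.351
v -0.791 -0.016 -0.186
v -0.884 0.626 -1.395
v -0.467 0.166 -0.23
f 2 1 5
f 2 5 3
f 3 5 6
f 3 6 4
f 5 1 7
f 5 7 6
f 6 7 8
f 6 8 4
f 7 1 9
f 7 9 8
f 8 9 10
f 8 10 4
f 9 1 11
f 9 11 10
f 10 11 12
f 10 12 4
f 11 1 13
f 11 13 12
f 12 13 14
f 12 14 4
f 13 1 15
f 13 15 14
f 14 15 16
f 14 16 4
f 15 1 17
f 15 17 16
f 16 17 18
f 16 18 4
f 17 1 2
f 17 2 18
f 18 2 3
f 18 3 4
f 20 19 22
f 20 22 21
f 22 19 23
f 22 23 21
f 23 19 24
f 23 24 21
f 24 19 25
f 24 25 21
f 25 19 26
f 25 26 21
f 26 19 27
f 26 27 21
f 27 19 28
f 27 28 21
f 28 19 29
f 28 29 21
f 29 19 30
f 29 30 21
f 30 19 20
f 30 20 21
f 32 31 34
f 32 34 33
f 34 31 35
f 34 35 33
f 35 31 36
f 35 36 33
f 36 31 37
f 36 37 33
f 37 31 38
f 37 38 33
f 38 31 39
f 38 39 33
f 39 31 40
f 39 40 33
f 40 31 41
f 40 41 33
f 41 31 42
f 41 42 33
f 42 31 43
f 42 43 33
f 43 31 44
f 43 44 33
f 44 31 32
f 44 32 33
f 46 48 45
f 49 46 45
f 45 48 47
f 47 49 45
f 46 52 48
f 50 46 49
f 50 52 46
f 48 52 47
f 51 49 47
f 47 52 51
f 51 50 49
f 52 50 51
f 54 53 57
f 54 57 55
f 55 57 58
f 55 58 56
f 57 53 59
f 57 59 58
f 58 59 60
f 58 60 56
f 59 53 61
f 59 61 60
f 60 61 62
f 60 62 56
f 61 53 63
f 61 63 62
f 62 63 64
f 62 64 56
f 63 53 65
f 63 65 64
f 64 65 66
f 64 66 56
f 65 53 67
f 65 67 66
f 66 67 68
f 66 68 56
f 67 53 69
f 67 69 68
f 68 69 70
f 68 70 56
f 69 53 71
f 69 71 70
f 70 71 72
f 70 72 56
f 71 53 73
f 71 73 72
f 72 73 74
f 72 74 56
f 73 53 75
f 73 75 74
f 74 75 76
f 74 76 56
f 75 53 77
f 75 77 76
f 76 77 78
f 76 78 56
f 77 53 79
f 77 79 78
f 78 79 80
f 78 80 56
f 79 53 81
f 79 81 80
f 80 81 82
f 80 82 56
f 81 53 83
f 81 83 82
f 82 83 84
f 82 84 56
f 83 53 54
f 83 54 84
f 84 54 55
f 84 55 56



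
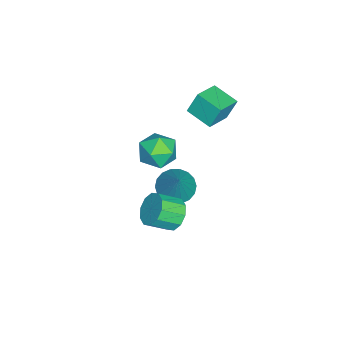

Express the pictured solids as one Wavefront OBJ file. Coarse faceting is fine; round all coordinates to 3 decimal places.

v 2.616 -0.907 -1.784
v 3.129 -1.102 -2.407
v 3.596 -2.009 -1.739
v 3.084 -1.813 -1.116
v 3.366 -0.759 -2.109
v 3.834 -1.666 -1.44
v 3.317 -0.473 -1.686
v 3.784 -1.379 -1.017
v 3 -0.352 -1.301
v 3.468 -1.259 -0.632
v 2.537 -0.443 -1.101
v 3.004 -1.35 -0.432
v 2.104 -0.711 -1.161
v 2.571 -1.618 -0.493
v 1.866 -1.054 -1.46
v 2.334 -1.961 -0.791
v 1.916 -1.341 -1.883
v 2.383 -2.247 -1.214
v 2.232 -1.461 -2.268
v 2.7 -2.368 -1.599
v 2.696 -1.37 -2.468
v 3.163 -2.277 -1.799
v -3.205 -0.921 0.467
v -3.41 -0.492 1.547
v -2.627 0.226 0.122
v -2.832 0.655 1.202
v -1.968 -1.415 0.898
v -2.173 -0.986 1.978
v -1.39 -0.268 0.553
v -1.595 0.161 1.633
v -0.699 -1.62 -3.488
v -0.286 -0.911 -3.904
v 0.319 -1.24 -1.832
v -0.619 -0.739 -3.739
v -0.967 -0.741 -3.524
v -1.263 -0.917 -3.302
v -1.446 -1.232 -3.117
v -1.482 -1.624 -3.005
v -1.363 -2.016 -2.989
v -1.112 -2.329 -3.071
v -0.78 -2.501 -3.236
v -0.431 -2.499 -3.451
v -0.135 -2.323 -3.673
v 0.048 -2.008 -3.858
v 0.084 -1.616 -3.97
v -0.035 -1.224 -3.987
v -2.122 -1.971 -1.536
v -1.603 -1.813 -2.387
v -1.437 -3.447 -1.393
v -0.918 -3.289 -2.244
v -0.697 -2.76 -1.412
v -1.121 -1.848 -1.501
v -1.919 -3.412 -2.279
v -2.343 -2.5 -2.368
v -1.477 -2.703 -2.846
v -0.722 -2.301 -2.311
v -2.318 -2.959 -1.469
v -1.563 -2.557 -0.934
f 2 1 5
f 2 5 3
f 3 5 6
f 3 6 4
f 5 1 7
f 5 7 6
f 6 7 8
f 6 8 4
f 7 1 9
f 7 9 8
f 8 9 10
f 8 10 4
f 9 1 11
f 9 11 10
f 10 11 12
f 10 12 4
f 11 1 13
f 11 13 12
f 12 13 14
f 12 14 4
f 13 1 15
f 13 15 14
f 14 15 16
f 14 16 4
f 15 1 17
f 15 17 16
f 16 17 18
f 16 18 4
f 17 1 19
f 17 19 18
f 18 19 20
f 18 20 4
f 19 1 21
f 19 21 20
f 20 21 22
f 20 22 4
f 21 1 2
f 21 2 22
f 22 2 3
f 22 3 4
f 24 26 23
f 27 24 23
f 23 26 25
f 25 27 23
f 24 30 26
f 28 24 27
f 28 30 24
f 26 30 25
f 29 27 25
f 25 30 29
f 29 28 27
f 30 28 29
f 32 31 34
f 32 34 33
f 34 31 35
f 34 35 33
f 35 31 36
f 35 36 33
f 36 31 37
f 36 37 33
f 37 31 38
f 37 38 33
f 38 31 39
f 38 39 33
f 39 31 40
f 39 40 33
f 40 31 41
f 40 41 33
f 41 31 42
f 41 42 33
f 42 31 43
f 42 43 33
f 43 31 44
f 43 44 33
f 44 31 45
f 44 45 33
f 45 31 46
f 45 46 33
f 46 31 32
f 46 32 33
f 47 58 52
f 47 52 48
f 47 48 54
f 47 54 57
f 47 57 58
f 48 52 56
f 52 58 51
f 58 57 49
f 57 54 53
f 54 48 55
f 50 56 51
f 50 51 49
f 50 49 53
f 50 53 55
f 50 55 56
f 51 56 52
f 49 51 58
f 53 49 57
f 55 53 54
f 56 55 48



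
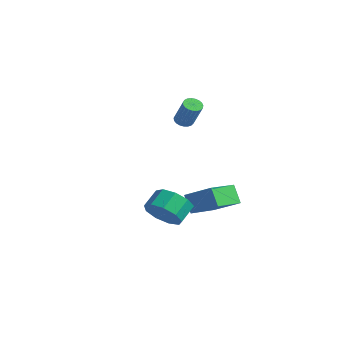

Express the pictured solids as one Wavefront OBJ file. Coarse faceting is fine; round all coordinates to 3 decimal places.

v -3.877 2.632 0.398
v -3.533 2.991 0.187
v -2.619 2.927 1.572
v -2.963 2.568 1.782
v -3.681 3.124 0.291
v -2.768 3.06 1.676
v -3.863 3.172 0.414
v -2.95 3.108 1.798
v -4.048 3.126 0.533
v -3.134 3.062 1.918
v -4.203 2.995 0.629
v -3.289 2.931 2.014
v -4.301 2.801 0.686
v -3.388 2.737 2.07
v -4.326 2.578 0.692
v -3.413 2.514 2.076
v -4.274 2.364 0.647
v -3.36 2.3 2.032
v -4.153 2.197 0.56
v -3.239 2.133 1.944
v -3.984 2.105 0.444
v -3.07 2.041 1.828
v -3.796 2.104 0.32
v -2.883 2.04 1.705
v -3.623 2.194 0.21
v -2.709 2.13 1.595
v -3.493 2.36 0.132
v -2.58 2.296 1.517
v -3.43 2.573 0.1
v -2.516 2.509 1.485
v -3.444 2.796 0.12
v -2.53 2.732 1.504
v 2.89 -3.337 -2.387
v 3.5 -3.713 -1.647
v 3.219 -2.838 -0.972
v 2.61 -2.463 -1.713
v 3.865 -3.276 -2.062
v 3.585 -2.401 -1.387
v 3.775 -2.868 -2.629
v 3.494 -1.993 -1.954
v 3.27 -2.679 -3.083
v 2.989 -1.804 -2.408
v 2.588 -2.799 -3.212
v 2.307 -1.924 -2.537
v 2.047 -3.17 -2.955
v 1.766 -2.295 -2.28
v 1.901 -3.62 -2.432
v 1.62 -2.745 -1.757
v 2.218 -3.938 -1.889
v 1.937 -3.063 -1.214
v 2.849 -3.974 -1.579
v 2.569 -3.099 -0.904
v 0.438 -0.382 -2.706
v 1.857 0.196 -1.86
v -0.041 1.354 -3.088
v 1.378 1.932 -2.242
v 1.062 -0.432 -3.718
v 2.481 0.146 -2.872
v 0.583 1.304 -4.1
v 2.002 1.882 -3.254
f 2 1 5
f 2 5 3
f 3 5 6
f 3 6 4
f 5 1 7
f 5 7 6
f 6 7 8
f 6 8 4
f 7 1 9
f 7 9 8
f 8 9 10
f 8 10 4
f 9 1 11
f 9 11 10
f 10 11 12
f 10 12 4
f 11 1 13
f 11 13 12
f 12 13 14
f 12 14 4
f 13 1 15
f 13 15 14
f 14 15 16
f 14 16 4
f 15 1 17
f 15 17 16
f 16 17 18
f 16 18 4
f 17 1 19
f 17 19 18
f 18 19 20
f 18 20 4
f 19 1 21
f 19 21 20
f 20 21 22
f 20 22 4
f 21 1 23
f 21 23 22
f 22 23 24
f 22 24 4
f 23 1 25
f 23 25 24
f 24 25 26
f 24 26 4
f 25 1 27
f 25 27 26
f 26 27 28
f 26 28 4
f 27 1 29
f 27 29 28
f 28 29 30
f 28 30 4
f 29 1 31
f 29 31 30
f 30 31 32
f 30 32 4
f 31 1 2
f 31 2 32
f 32 2 3
f 32 3 4
f 34 33 37
f 34 37 35
f 35 37 38
f 35 38 36
f 37 33 39
f 37 39 38
f 38 39 40
f 38 40 36
f 39 33 41
f 39 41 40
f 40 41 42
f 40 42 36
f 41 33 43
f 41 43 42
f 42 43 44
f 42 44 36
f 43 33 45
f 43 45 44
f 44 45 46
f 44 46 36
f 45 33 47
f 45 47 46
f 46 47 48
f 46 48 36
f 47 33 49
f 47 49 48
f 48 49 50
f 48 50 36
f 49 33 51
f 49 51 50
f 50 51 52
f 50 52 36
f 51 33 34
f 51 34 52
f 52 34 35
f 52 35 36
f 54 56 53
f 57 54 53
f 53 56 55
f 55 57 53
f 54 60 56
f 58 54 57
f 58 60 54
f 56 60 55
f 59 57 55
f 55 60 59
f 59 58 57
f 60 58 59



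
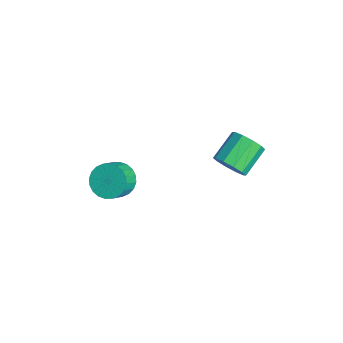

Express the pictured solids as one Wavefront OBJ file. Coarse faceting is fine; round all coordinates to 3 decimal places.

v -1.492 -3.029 -0.807
v -0.587 -2.642 -1.253
v 0.096 -3.324 -0.459
v -0.808 -3.711 -0.013
v -0.657 -2.359 -0.95
v 0.026 -3.041 -0.156
v -0.854 -2.177 -0.624
v -0.17 -2.859 0.17
v -1.147 -2.125 -0.327
v -0.464 -2.807 0.467
v -1.494 -2.211 -0.102
v -0.81 -2.893 0.692
v -1.84 -2.421 0.015
v -1.156 -3.103 0.809
v -2.133 -2.724 0.007
v -1.449 -3.406 0.801
v -2.328 -3.073 -0.125
v -1.645 -3.755 0.669
v -2.396 -3.416 -0.361
v -1.713 -4.098 0.433
v -2.326 -3.699 -0.664
v -1.643 -4.381 0.13
v -2.13 -3.881 -0.99
v -1.446 -4.563 -0.196
v -1.836 -3.933 -1.287
v -1.153 -4.615 -0.493
v -1.49 -3.847 -1.512
v -0.806 -4.529 -0.718
v -1.144 -3.637 -1.629
v -0.46 -4.319 -0.835
v -0.851 -3.334 -1.621
v -0.167 -4.016 -0.827
v -0.655 -2.985 -1.489
v 0.028 -3.667 -0.695
v 1.772 2.105 2.404
v 2.458 2.114 3.117
v 1.495 3.404 4.029
v 0.808 3.395 3.316
v 2.617 2.529 2.697
v 1.654 3.819 3.608
v 2.452 2.783 2.165
v 1.489 4.073 3.076
v 2.028 2.777 1.724
v 1.065 4.067 2.636
v 1.505 2.515 1.543
v 0.542 3.805 2.455
v 1.085 2.096 1.691
v 0.122 3.386 2.603
v 0.926 1.681 2.112
v -0.037 2.971 3.023
v 1.091 1.427 2.644
v 0.128 2.717 3.555
v 1.515 1.433 3.084
v 0.552 2.723 3.996
v 2.038 1.695 3.265
v 1.075 2.985 4.177
f 2 1 5
f 2 5 3
f 3 5 6
f 3 6 4
f 5 1 7
f 5 7 6
f 6 7 8
f 6 8 4
f 7 1 9
f 7 9 8
f 8 9 10
f 8 10 4
f 9 1 11
f 9 11 10
f 10 11 12
f 10 12 4
f 11 1 13
f 11 13 12
f 12 13 14
f 12 14 4
f 13 1 15
f 13 15 14
f 14 15 16
f 14 16 4
f 15 1 17
f 15 17 16
f 16 17 18
f 16 18 4
f 17 1 19
f 17 19 18
f 18 19 20
f 18 20 4
f 19 1 21
f 19 21 20
f 20 21 22
f 20 22 4
f 21 1 23
f 21 23 22
f 22 23 24
f 22 24 4
f 23 1 25
f 23 25 24
f 24 25 26
f 24 26 4
f 25 1 27
f 25 27 26
f 26 27 28
f 26 28 4
f 27 1 29
f 27 29 28
f 28 29 30
f 28 30 4
f 29 1 31
f 29 31 30
f 30 31 32
f 30 32 4
f 31 1 33
f 31 33 32
f 32 33 34
f 32 34 4
f 33 1 2
f 33 2 34
f 34 2 3
f 34 3 4
f 36 35 39
f 36 39 37
f 37 39 40
f 37 40 38
f 39 35 41
f 39 41 40
f 40 41 42
f 40 42 38
f 41 35 43
f 41 43 42
f 42 43 44
f 42 44 38
f 43 35 45
f 43 45 44
f 44 45 46
f 44 46 38
f 45 35 47
f 45 47 46
f 46 47 48
f 46 48 38
f 47 35 49
f 47 49 48
f 48 49 50
f 48 50 38
f 49 35 51
f 49 51 50
f 50 51 52
f 50 52 38
f 51 35 53
f 51 53 52
f 52 53 54
f 52 54 38
f 53 35 55
f 53 55 54
f 54 55 56
f 54 56 38
f 55 35 36
f 55 36 56
f 56 36 37
f 56 37 38



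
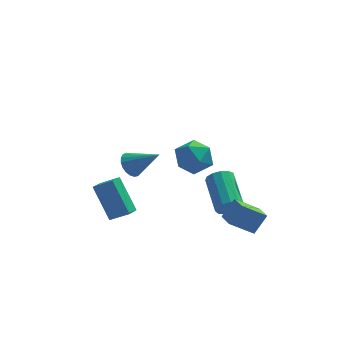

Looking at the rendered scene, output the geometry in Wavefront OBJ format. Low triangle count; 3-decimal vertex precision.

v -1.253 3.23 -1.253
v -0.928 2.838 -1.857
v 0.153 2.63 -0.107
v -0.783 3.132 -1.881
v -0.719 3.442 -1.796
v -0.748 3.717 -1.617
v -0.864 3.907 -1.375
v -1.047 3.98 -1.113
v -1.266 3.923 -0.874
v -1.482 3.747 -0.701
v -1.659 3.481 -0.624
v -1.765 3.172 -0.655
v -1.783 2.872 -0.79
v -1.709 2.635 -1.004
v -1.556 2.501 -1.262
v -1.351 2.492 -1.518
v -1.129 2.612 -1.729
v 0.596 -2.276 3.805
v 1.529 -1.939 4.184
v 1.411 -3.421 2.816
v 2.344 -3.084 3.195
v 1.674 -3.614 3.826
v 1.171 -2.906 4.438
v 1.769 -2.454 2.562
v 1.266 -1.746 3.174
v 2.254 -2.049 3.416
v 2.196 -2.766 4.197
v 0.744 -2.594 2.803
v 0.686 -3.311 3.584
v 4.287 -3.758 -1.398
v 3.061 -3.841 -0.539
v 4.037 -2.74 -1.657
v 2.81 -2.823 -0.798
v 4.93 -3.357 -0.442
v 3.703 -3.44 0.417
v 4.679 -2.339 -0.701
v 3.453 -2.422 0.158
v -2.912 0.366 -0.459
v -3.288 -0.389 -0.143
v -1.95 0.131 0.126
v -2.326 -0.623 0.442
v -2.154 -0.717 -2.142
v -2.53 -1.471 -1.826
v -1.192 -0.951 -1.557
v -1.568 -1.706 -1.241
v 3.465 -0.311 -2.167
v 3.67 0.009 -2.813
v 3.34 1.99 -1.94
v 3.135 1.671 -1.293
v 3.253 -0.05 -2.837
v 2.923 1.931 -1.964
v 2.902 -0.192 -2.648
v 2.572 1.789 -1.775
v 2.731 -0.371 -2.306
v 2.401 1.61 -1.433
v 2.792 -0.531 -1.92
v 2.462 1.45 -1.047
v 3.067 -0.621 -1.612
v 2.737 1.36 -0.739
v 3.469 -0.613 -1.48
v 3.139 1.369 -0.607
v 3.869 -0.508 -1.566
v 3.539 1.473 -0.693
v 4.141 -0.341 -1.843
v 3.811 1.641 -0.97
v 4.198 -0.164 -2.222
v 3.868 1.817 -1.349
v 4.023 -0.034 -2.584
v 3.693 1.948 -1.711
f 2 1 4
f 2 4 3
f 4 1 5
f 4 5 3
f 5 1 6
f 5 6 3
f 6 1 7
f 6 7 3
f 7 1 8
f 7 8 3
f 8 1 9
f 8 9 3
f 9 1 10
f 9 10 3
f 10 1 11
f 10 11 3
f 11 1 12
f 11 12 3
f 12 1 13
f 12 13 3
f 13 1 14
f 13 14 3
f 14 1 15
f 14 15 3
f 15 1 16
f 15 16 3
f 16 1 17
f 16 17 3
f 17 1 2
f 17 2 3
f 18 29 23
f 18 23 19
f 18 19 25
f 18 25 28
f 18 28 29
f 19 23 27
f 23 29 22
f 29 28 20
f 28 25 24
f 25 19 26
f 21 27 22
f 21 22 20
f 21 20 24
f 21 24 26
f 21 26 27
f 22 27 23
f 20 22 29
f 24 20 28
f 26 24 25
f 27 26 19
f 31 33 30
f 34 31 30
f 30 33 32
f 32 34 30
f 31 37 33
f 35 31 34
f 35 37 31
f 33 37 32
f 36 34 32
f 32 37 36
f 36 35 34
f 37 35 36
f 39 41 38
f 42 39 38
f 38 41 40
f 40 42 38
f 39 45 41
f 43 39 42
f 43 45 39
f 41 45 40
f 44 42 40
f 40 45 44
f 44 43 42
f 45 43 44
f 47 46 50
f 47 50 48
f 48 50 51
f 48 51 49
f 50 46 52
f 50 52 51
f 51 52 53
f 51 53 49
f 52 46 54
f 52 54 53
f 53 54 55
f 53 55 49
f 54 46 56
f 54 56 55
f 55 56 57
f 55 57 49
f 56 46 58
f 56 58 57
f 57 58 59
f 57 59 49
f 58 46 60
f 58 60 59
f 59 60 61
f 59 61 49
f 60 46 62
f 60 62 61
f 61 62 63
f 61 63 49
f 62 46 64
f 62 64 63
f 63 64 65
f 63 65 49
f 64 46 66
f 64 66 65
f 65 66 67
f 65 67 49
f 66 46 68
f 66 68 67
f 67 68 69
f 67 69 49
f 68 46 47
f 68 47 69
f 69 47 48
f 69 48 49



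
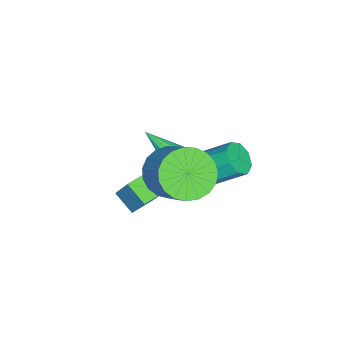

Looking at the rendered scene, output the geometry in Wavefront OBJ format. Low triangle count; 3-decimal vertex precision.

v 1.185 2.512 -1.163
v 1.49 2.662 -0.742
v 0.835 1.188 -0.437
v 1.234 2.76 -0.686
v 0.966 2.793 -0.757
v 0.756 2.75 -0.936
v 0.662 2.643 -1.177
v 0.707 2.501 -1.414
v 0.881 2.363 -1.583
v 1.136 2.264 -1.64
v 1.405 2.232 -1.569
v 1.614 2.275 -1.389
v 1.709 2.381 -1.148
v 1.663 2.523 -0.912
v 0.292 3.012 -2.698
v 0.975 3.212 -2.858
v 0.812 4.708 -1.682
v 0.128 4.508 -1.522
v 0.599 3.441 -3.202
v 0.436 4.938 -2.026
v 0.043 3.419 -3.25
v -0.12 4.915 -2.075
v -0.368 3.158 -2.975
v -0.531 4.654 -1.8
v -0.392 2.812 -2.538
v -0.555 4.308 -1.362
v -0.016 2.582 -2.194
v -0.179 4.079 -1.018
v 0.54 2.605 -2.145
v 0.377 4.101 -0.97
v 0.951 2.866 -2.42
v 0.788 4.362 -1.245
v 3.435 3.147 0.398
v 4.151 3.343 -0.345
v 5.121 4.29 0.839
v 4.405 4.093 1.582
v 3.877 3.681 -0.391
v 4.847 4.627 0.794
v 3.527 3.926 -0.3
v 4.497 4.872 0.884
v 3.162 4.036 -0.089
v 4.132 4.983 1.096
v 2.843 3.993 0.206
v 3.813 4.939 1.391
v 2.627 3.803 0.535
v 3.597 4.75 1.72
v 2.551 3.5 0.84
v 3.52 4.446 2.024
v 2.627 3.136 1.068
v 3.597 4.082 2.253
v 2.843 2.773 1.181
v 3.813 3.72 2.365
v 3.162 2.476 1.158
v 4.132 3.422 2.342
v 3.528 2.294 1.003
v 4.498 3.241 2.188
v 3.877 2.26 0.744
v 4.847 3.206 1.929
v 4.151 2.379 0.425
v 5.121 3.325 1.61
v 4.3 2.631 0.102
v 5.27 3.577 1.286
v 4.3 2.972 -0.171
v 5.27 3.918 1.014
v 2.384 2.081 -2.685
v 2.017 1.317 -2.153
v 2.699 2.678 -1.609
v 2.333 1.915 -1.078
v 3.307 1.625 -2.702
v 2.941 0.862 -2.171
v 3.623 2.223 -1.627
v 3.256 1.459 -1.095
f 2 1 4
f 2 4 3
f 4 1 5
f 4 5 3
f 5 1 6
f 5 6 3
f 6 1 7
f 6 7 3
f 7 1 8
f 7 8 3
f 8 1 9
f 8 9 3
f 9 1 10
f 9 10 3
f 10 1 11
f 10 11 3
f 11 1 12
f 11 12 3
f 12 1 13
f 12 13 3
f 13 1 14
f 13 14 3
f 14 1 2
f 14 2 3
f 16 15 19
f 16 19 17
f 17 19 20
f 17 20 18
f 19 15 21
f 19 21 20
f 20 21 22
f 20 22 18
f 21 15 23
f 21 23 22
f 22 23 24
f 22 24 18
f 23 15 25
f 23 25 24
f 24 25 26
f 24 26 18
f 25 15 27
f 25 27 26
f 26 27 28
f 26 28 18
f 27 15 29
f 27 29 28
f 28 29 30
f 28 30 18
f 29 15 31
f 29 31 30
f 30 31 32
f 30 32 18
f 31 15 16
f 31 16 32
f 32 16 17
f 32 17 18
f 34 33 37
f 34 37 35
f 35 37 38
f 35 38 36
f 37 33 39
f 37 39 38
f 38 39 40
f 38 40 36
f 39 33 41
f 39 41 40
f 40 41 42
f 40 42 36
f 41 33 43
f 41 43 42
f 42 43 44
f 42 44 36
f 43 33 45
f 43 45 44
f 44 45 46
f 44 46 36
f 45 33 47
f 45 47 46
f 46 47 48
f 46 48 36
f 47 33 49
f 47 49 48
f 48 49 50
f 48 50 36
f 49 33 51
f 49 51 50
f 50 51 52
f 50 52 36
f 51 33 53
f 51 53 52
f 52 53 54
f 52 54 36
f 53 33 55
f 53 55 54
f 54 55 56
f 54 56 36
f 55 33 57
f 55 57 56
f 56 57 58
f 56 58 36
f 57 33 59
f 57 59 58
f 58 59 60
f 58 60 36
f 59 33 61
f 59 61 60
f 60 61 62
f 60 62 36
f 61 33 63
f 61 63 62
f 62 63 64
f 62 64 36
f 63 33 34
f 63 34 64
f 64 34 35
f 64 35 36
f 66 68 65
f 69 66 65
f 65 68 67
f 67 69 65
f 66 72 68
f 70 66 69
f 70 72 66
f 68 72 67
f 71 69 67
f 67 72 71
f 71 70 69
f 72 70 71



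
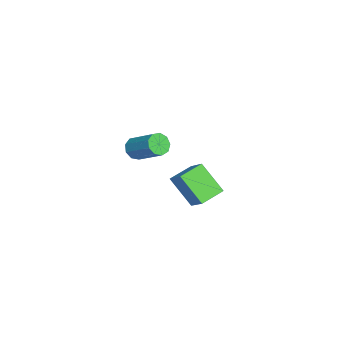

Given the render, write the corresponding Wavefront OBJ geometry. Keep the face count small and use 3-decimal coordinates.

v -4.172 2.112 -4.203
v -4.973 0.865 -2.605
v -3.046 2.768 -3.128
v -3.847 1.521 -1.529
v -3.173 0.999 -4.571
v -3.974 -0.248 -2.972
v -2.047 1.655 -3.495
v -2.848 0.408 -1.897
v 0.438 -1.672 2.668
v 0.841 -1.489 2.1
v 1.845 -0.205 3.224
v 1.442 -0.388 3.792
v 0.444 -1.2 2.124
v 1.447 0.084 3.249
v 0.043 -1.131 2.403
v 1.047 0.153 3.528
v -0.172 -1.316 2.805
v 0.831 -0.032 3.93
v -0.102 -1.667 3.144
v 0.901 -0.383 4.269
v 0.221 -2.02 3.259
v 1.224 -0.737 4.384
v 0.646 -2.211 3.098
v 1.649 -0.927 4.223
v 0.973 -2.149 2.735
v 1.977 -0.865 3.86
v 1.051 -1.864 2.341
v 2.054 -0.58 3.466
f 2 4 1
f 5 2 1
f 1 4 3
f 3 5 1
f 2 8 4
f 6 2 5
f 6 8 2
f 4 8 3
f 7 5 3
f 3 8 7
f 7 6 5
f 8 6 7
f 10 9 13
f 10 13 11
f 11 13 14
f 11 14 12
f 13 9 15
f 13 15 14
f 14 15 16
f 14 16 12
f 15 9 17
f 15 17 16
f 16 17 18
f 16 18 12
f 17 9 19
f 17 19 18
f 18 19 20
f 18 20 12
f 19 9 21
f 19 21 20
f 20 21 22
f 20 22 12
f 21 9 23
f 21 23 22
f 22 23 24
f 22 24 12
f 23 9 25
f 23 25 24
f 24 25 26
f 24 26 12
f 25 9 27
f 25 27 26
f 26 27 28
f 26 28 12
f 27 9 10
f 27 10 28
f 28 10 11
f 28 11 12



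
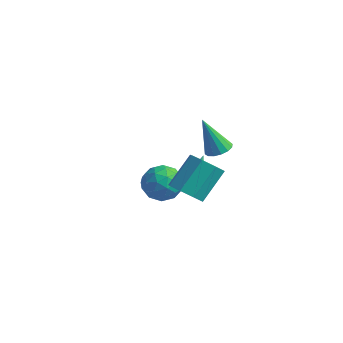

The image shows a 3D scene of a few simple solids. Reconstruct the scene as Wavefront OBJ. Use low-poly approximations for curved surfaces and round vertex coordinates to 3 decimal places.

v 2.81 0.419 -0.692
v 3.811 0.543 -0.904
v 3.93 2.085 0.56
v 2.93 1.961 0.772
v 3.349 1.001 -1.349
v 3.468 2.543 0.115
v 2.572 1.118 -1.41
v 2.691 2.661 0.055
v 1.935 0.826 -1.05
v 2.054 2.368 0.414
v 1.81 0.295 -0.48
v 1.929 1.837 0.984
v 2.272 -0.163 -0.035
v 2.391 1.379 1.429
v 3.049 -0.281 0.025
v 3.168 1.262 1.49
v 3.686 0.012 -0.334
v 3.805 1.554 1.13
v -0.796 3.991 -2.978
v -0.335 3.385 -3.931
v -2.585 3.935 -3.809
v -2.124 3.329 -4.762
v -2.197 2.787 -3.672
v -1.091 2.821 -3.159
v -1.829 4.499 -4.581
v -0.723 4.533 -4.068
v -0.973 3.699 -4.922
v -1.201 2.641 -4.36
v -1.719 4.679 -3.38
v -1.947 3.621 -2.818
v -0.408 3.693 -3.382
v -2.512 3.627 -4.358
v -2.555 3.308 -3.717
v -2.284 2.952 -4.278
v -0.853 3.361 -2.928
v -0.582 3.005 -3.488
v -1.677 2.654 -3.336
v -2.338 4.315 -4.252
v -2.067 3.959 -4.812
v -0.636 4.368 -3.462
v -0.365 4.012 -4.023
v -1.243 4.666 -4.404
v -0.512 3.521 -4.525
v -1.564 3.489 -5.013
v -1.39 4.176 -4.906
v -0.74 4.196 -4.605
v -0.646 2.899 -4.194
v -1.698 2.867 -4.682
v -1.741 2.548 -4.042
v -1.091 2.568 -3.74
v -1.022 3.084 -4.776
v -1.222 4.453 -3.058
v -2.274 4.421 -3.546
v -1.829 4.752 -4
v -1.179 4.772 -3.698
v -1.356 3.831 -2.727
v -2.408 3.799 -3.215
v -2.18 3.124 -3.135
v -1.53 3.144 -2.834
v -1.898 4.236 -2.964
v 3.065 2.683 1.474
v 3.76 2.547 1.723
v 2.275 2.337 3.486
v 3.709 2.929 1.769
v 3.486 3.245 1.736
v 3.151 3.411 1.632
v 2.792 3.381 1.486
v 2.507 3.164 1.337
v 2.371 2.818 1.224
v 2.421 2.436 1.178
v 2.644 2.12 1.212
v 2.98 1.955 1.315
v 3.339 1.984 1.461
v 3.624 2.201 1.61
v 1.489 2.545 -1.881
v 1.796 2.943 -2.209
v 1.111 3.895 -0.599
v 1.565 2.966 -2.302
v 1.322 2.916 -2.322
v 1.107 2.802 -2.265
v 0.958 2.644 -2.142
v 0.901 2.469 -1.974
v 0.946 2.306 -1.79
v 1.085 2.185 -1.622
v 1.294 2.126 -1.498
v 1.536 2.14 -1.441
v 1.77 2.223 -1.46
v 1.956 2.363 -1.551
v 2.061 2.533 -1.7
v 2.067 2.706 -1.88
v 1.973 2.851 -2.06
f 2 1 5
f 2 5 3
f 3 5 6
f 3 6 4
f 5 1 7
f 5 7 6
f 6 7 8
f 6 8 4
f 7 1 9
f 7 9 8
f 8 9 10
f 8 10 4
f 9 1 11
f 9 11 10
f 10 11 12
f 10 12 4
f 11 1 13
f 11 13 12
f 12 13 14
f 12 14 4
f 13 1 15
f 13 15 14
f 14 15 16
f 14 16 4
f 15 1 17
f 15 17 16
f 16 17 18
f 16 18 4
f 17 1 2
f 17 2 18
f 18 2 3
f 18 3 4
f 19 56 35
f 56 30 59
f 35 59 24
f 56 59 35
f 19 35 31
f 35 24 36
f 31 36 20
f 35 36 31
f 19 31 40
f 31 20 41
f 40 41 26
f 31 41 40
f 19 40 52
f 40 26 55
f 52 55 29
f 40 55 52
f 19 52 56
f 52 29 60
f 56 60 30
f 52 60 56
f 20 36 47
f 36 24 50
f 47 50 28
f 36 50 47
f 24 59 37
f 59 30 58
f 37 58 23
f 59 58 37
f 30 60 57
f 60 29 53
f 57 53 21
f 60 53 57
f 29 55 54
f 55 26 42
f 54 42 25
f 55 42 54
f 26 41 46
f 41 20 43
f 46 43 27
f 41 43 46
f 22 48 34
f 48 28 49
f 34 49 23
f 48 49 34
f 22 34 32
f 34 23 33
f 32 33 21
f 34 33 32
f 22 32 39
f 32 21 38
f 39 38 25
f 32 38 39
f 22 39 44
f 39 25 45
f 44 45 27
f 39 45 44
f 22 44 48
f 44 27 51
f 48 51 28
f 44 51 48
f 23 49 37
f 49 28 50
f 37 50 24
f 49 50 37
f 21 33 57
f 33 23 58
f 57 58 30
f 33 58 57
f 25 38 54
f 38 21 53
f 54 53 29
f 38 53 54
f 27 45 46
f 45 25 42
f 46 42 26
f 45 42 46
f 28 51 47
f 51 27 43
f 47 43 20
f 51 43 47
f 62 61 64
f 62 64 63
f 64 61 65
f 64 65 63
f 65 61 66
f 65 66 63
f 66 61 67
f 66 67 63
f 67 61 68
f 67 68 63
f 68 61 69
f 68 69 63
f 69 61 70
f 69 70 63
f 70 61 71
f 70 71 63
f 71 61 72
f 71 72 63
f 72 61 73
f 72 73 63
f 73 61 74
f 73 74 63
f 74 61 62
f 74 62 63
f 76 75 78
f 76 78 77
f 78 75 79
f 78 79 77
f 79 75 80
f 79 80 77
f 80 75 81
f 80 81 77
f 81 75 82
f 81 82 77
f 82 75 83
f 82 83 77
f 83 75 84
f 83 84 77
f 84 75 85
f 84 85 77
f 85 75 86
f 85 86 77
f 86 75 87
f 86 87 77
f 87 75 88
f 87 88 77
f 88 75 89
f 88 89 77
f 89 75 90
f 89 90 77
f 90 75 91
f 90 91 77
f 91 75 76
f 91 76 77



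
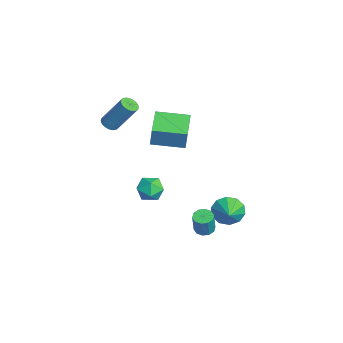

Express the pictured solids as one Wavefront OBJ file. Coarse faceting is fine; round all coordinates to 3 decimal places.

v 2.073 0.517 -2.223
v 2.438 0.938 -2.27
v 2.773 0.784 -1.044
v 2.407 0.363 -0.997
v 2.135 1.071 -2.17
v 2.469 0.917 -0.944
v 1.807 0.992 -2.091
v 2.142 0.838 -0.865
v 1.581 0.732 -2.062
v 1.916 0.578 -0.836
v 1.543 0.389 -2.094
v 1.878 0.235 -0.868
v 1.707 0.096 -2.176
v 2.042 -0.058 -0.95
v 2.011 -0.037 -2.276
v 2.345 -0.191 -1.05
v 2.338 0.042 -2.355
v 2.673 -0.112 -1.129
v 2.564 0.302 -2.384
v 2.899 0.148 -1.158
v 2.602 0.645 -2.352
v 2.937 0.491 -1.126
v -2.895 -3.474 3.068
v -2.375 -3.578 2.966
v -1.845 -2.589 4.67
v -2.365 -2.486 4.772
v -2.401 -3.393 2.867
v -1.87 -2.405 4.571
v -2.501 -3.222 2.799
v -1.971 -2.233 4.502
v -2.662 -3.088 2.771
v -2.132 -2.099 4.475
v -2.858 -3.014 2.789
v -2.328 -2.025 4.493
v -3.06 -3.009 2.849
v -2.53 -2.02 4.553
v -3.237 -3.076 2.943
v -2.707 -2.087 4.647
v -3.362 -3.203 3.056
v -2.831 -2.214 4.759
v -3.415 -3.371 3.17
v -2.885 -2.382 4.874
v -3.39 -3.555 3.269
v -2.859 -2.567 4.973
v -3.289 -3.727 3.338
v -2.759 -2.738 5.041
v -3.128 -3.861 3.365
v -2.598 -2.872 5.069
v -2.932 -3.935 3.347
v -2.402 -2.946 5.051
v -2.73 -3.94 3.287
v -2.2 -2.951 4.991
v -2.553 -3.873 3.193
v -2.023 -2.884 4.897
v -2.429 -3.746 3.081
v -1.898 -2.757 4.784
v -4.964 -0.725 1.14
v -4.726 -0.666 2.375
v -4.425 1.087 0.949
v -4.187 1.146 2.185
v -3.253 -1.266 0.835
v -3.015 -1.207 2.071
v -2.714 0.546 0.645
v -2.476 0.605 1.88
v 2.494 -1.96 2.41
v 3.228 -1.848 2.062
v 2.312 -3.052 1.678
v 3.046 -2.94 1.33
v 2.996 -3.153 2.12
v 3.108 -2.478 2.572
v 2.432 -2.422 1.168
v 2.544 -1.747 1.62
v 3.19 -2.133 1.294
v 3.538 -2.586 1.882
v 2.002 -2.314 1.858
v 2.35 -2.767 2.446
v -0.125 2.293 -2.824
v 0.274 2.833 -3.468
v 1.065 2.067 -2.276
v 0.131 3.165 -3.021
v -0.11 3.164 -2.499
v -0.357 2.83 -2.101
v -0.515 2.291 -1.98
v -0.524 1.752 -2.181
v -0.381 1.421 -2.628
v -0.14 1.422 -3.15
v 0.106 1.756 -3.547
v 0.264 2.295 -3.669
f 2 1 5
f 2 5 3
f 3 5 6
f 3 6 4
f 5 1 7
f 5 7 6
f 6 7 8
f 6 8 4
f 7 1 9
f 7 9 8
f 8 9 10
f 8 10 4
f 9 1 11
f 9 11 10
f 10 11 12
f 10 12 4
f 11 1 13
f 11 13 12
f 12 13 14
f 12 14 4
f 13 1 15
f 13 15 14
f 14 15 16
f 14 16 4
f 15 1 17
f 15 17 16
f 16 17 18
f 16 18 4
f 17 1 19
f 17 19 18
f 18 19 20
f 18 20 4
f 19 1 21
f 19 21 20
f 20 21 22
f 20 22 4
f 21 1 2
f 21 2 22
f 22 2 3
f 22 3 4
f 24 23 27
f 24 27 25
f 25 27 28
f 25 28 26
f 27 23 29
f 27 29 28
f 28 29 30
f 28 30 26
f 29 23 31
f 29 31 30
f 30 31 32
f 30 32 26
f 31 23 33
f 31 33 32
f 32 33 34
f 32 34 26
f 33 23 35
f 33 35 34
f 34 35 36
f 34 36 26
f 35 23 37
f 35 37 36
f 36 37 38
f 36 38 26
f 37 23 39
f 37 39 38
f 38 39 40
f 38 40 26
f 39 23 41
f 39 41 40
f 40 41 42
f 40 42 26
f 41 23 43
f 41 43 42
f 42 43 44
f 42 44 26
f 43 23 45
f 43 45 44
f 44 45 46
f 44 46 26
f 45 23 47
f 45 47 46
f 46 47 48
f 46 48 26
f 47 23 49
f 47 49 48
f 48 49 50
f 48 50 26
f 49 23 51
f 49 51 50
f 50 51 52
f 50 52 26
f 51 23 53
f 51 53 52
f 52 53 54
f 52 54 26
f 53 23 55
f 53 55 54
f 54 55 56
f 54 56 26
f 55 23 24
f 55 24 56
f 56 24 25
f 56 25 26
f 58 60 57
f 61 58 57
f 57 60 59
f 59 61 57
f 58 64 60
f 62 58 61
f 62 64 58
f 60 64 59
f 63 61 59
f 59 64 63
f 63 62 61
f 64 62 63
f 65 76 70
f 65 70 66
f 65 66 72
f 65 72 75
f 65 75 76
f 66 70 74
f 70 76 69
f 76 75 67
f 75 72 71
f 72 66 73
f 68 74 69
f 68 69 67
f 68 67 71
f 68 71 73
f 68 73 74
f 69 74 70
f 67 69 76
f 71 67 75
f 73 71 72
f 74 73 66
f 78 77 80
f 78 80 79
f 80 77 81
f 80 81 79
f 81 77 82
f 81 82 79
f 82 77 83
f 82 83 79
f 83 77 84
f 83 84 79
f 84 77 85
f 84 85 79
f 85 77 86
f 85 86 79
f 86 77 87
f 86 87 79
f 87 77 88
f 87 88 79
f 88 77 78
f 88 78 79



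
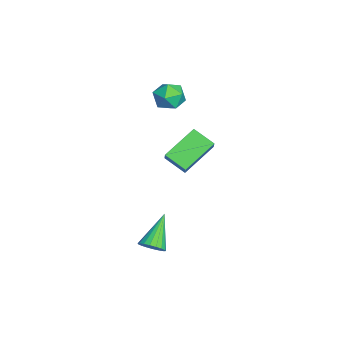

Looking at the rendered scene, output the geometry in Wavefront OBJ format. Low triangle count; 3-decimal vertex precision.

v 4.139 -0.671 -4.143
v 4.572 -0.216 -3.881
v 2.761 -0.089 -2.877
v 4.435 -0.06 -4.101
v 4.24 -0.025 -4.33
v 4.025 -0.117 -4.521
v 3.833 -0.319 -4.638
v 3.701 -0.591 -4.657
v 3.656 -0.879 -4.574
v 3.707 -1.125 -4.405
v 3.843 -1.281 -4.185
v 4.038 -1.317 -3.957
v 4.253 -1.224 -3.765
v 4.446 -1.022 -3.648
v 4.578 -0.75 -3.629
v 4.623 -0.463 -3.713
v 1.939 0.857 -0.59
v 1.334 -0.085 -0.012
v 0.814 2.184 0.395
v 0.209 1.242 0.973
v 2.591 0.878 0.127
v 1.986 -0.064 0.705
v 1.466 2.205 1.112
v 0.861 1.263 1.69
v -2.004 0.667 2.723
v -1.572 0.904 1.977
v -1.448 -0.664 2.623
v -1.016 -0.427 1.877
v -0.769 -0.083 2.664
v -1.113 0.739 2.726
v -1.907 -0.499 1.874
v -2.251 0.323 1.936
v -1.513 0.183 1.452
v -0.809 0.44 1.94
v -2.211 -0.2 2.66
v -1.507 0.057 3.148
f 2 1 4
f 2 4 3
f 4 1 5
f 4 5 3
f 5 1 6
f 5 6 3
f 6 1 7
f 6 7 3
f 7 1 8
f 7 8 3
f 8 1 9
f 8 9 3
f 9 1 10
f 9 10 3
f 10 1 11
f 10 11 3
f 11 1 12
f 11 12 3
f 12 1 13
f 12 13 3
f 13 1 14
f 13 14 3
f 14 1 15
f 14 15 3
f 15 1 16
f 15 16 3
f 16 1 2
f 16 2 3
f 18 20 17
f 21 18 17
f 17 20 19
f 19 21 17
f 18 24 20
f 22 18 21
f 22 24 18
f 20 24 19
f 23 21 19
f 19 24 23
f 23 22 21
f 24 22 23
f 25 36 30
f 25 30 26
f 25 26 32
f 25 32 35
f 25 35 36
f 26 30 34
f 30 36 29
f 36 35 27
f 35 32 31
f 32 26 33
f 28 34 29
f 28 29 27
f 28 27 31
f 28 31 33
f 28 33 34
f 29 34 30
f 27 29 36
f 31 27 35
f 33 31 32
f 34 33 26

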